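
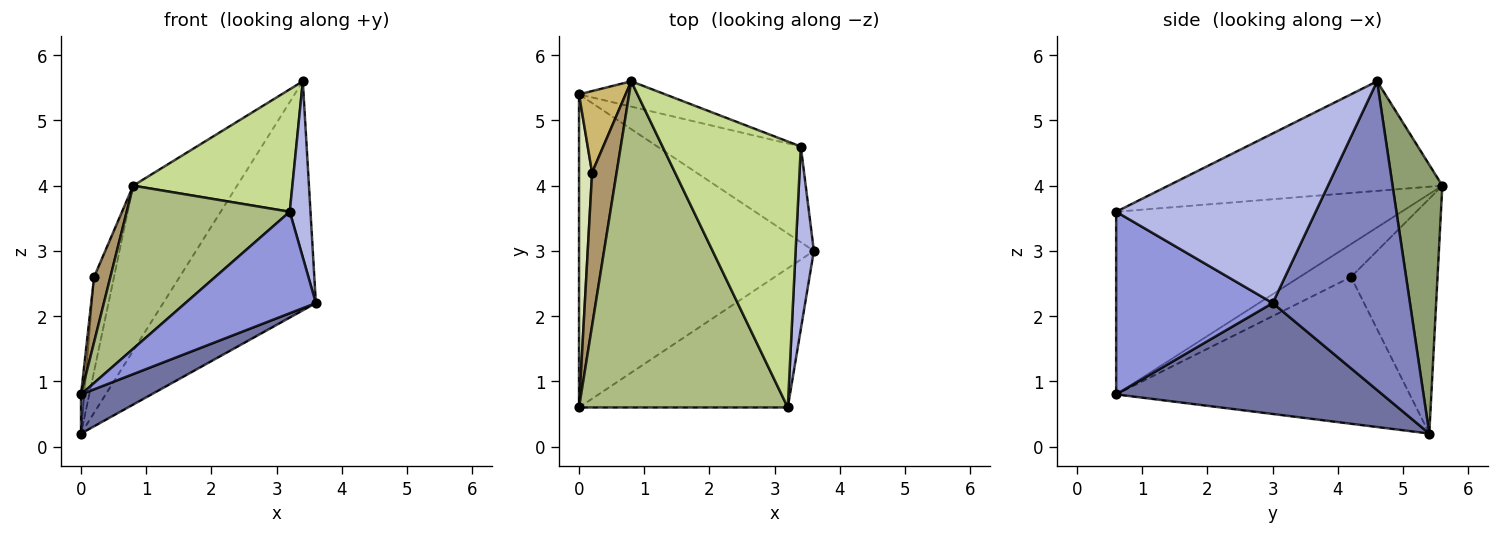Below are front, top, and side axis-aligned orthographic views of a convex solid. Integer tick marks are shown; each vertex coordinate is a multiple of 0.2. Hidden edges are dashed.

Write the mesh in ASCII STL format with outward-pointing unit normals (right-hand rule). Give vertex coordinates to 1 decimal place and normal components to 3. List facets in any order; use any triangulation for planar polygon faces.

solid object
 facet normal 0.424 -0.112 -0.899
  outer loop
   vertex 0.0 5.4 0.2
   vertex 3.6 3.0 2.2
   vertex 0.0 0.6 0.8
  endloop
 endfacet
 facet normal 0.638 0.710 -0.297
  outer loop
   vertex 3.4 4.6 5.6
   vertex 3.6 3.0 2.2
   vertex 0.0 5.4 0.2
  endloop
 endfacet
 facet normal 0.577 -0.481 -0.660
  outer loop
   vertex 3.2 0.6 3.6
   vertex 0.0 0.6 0.8
   vertex 3.6 3.0 2.2
  endloop
 endfacet
 facet normal 0.989 -0.103 0.107
  outer loop
   vertex 3.2 0.6 3.6
   vertex 3.6 3.0 2.2
   vertex 3.4 4.6 5.6
  endloop
 endfacet
 facet normal 0.428 0.893 -0.137
  outer loop
   vertex 0.8 5.6 4.0
   vertex 3.4 4.6 5.6
   vertex 0.0 5.4 0.2
  endloop
 endfacet
 facet normal -0.616 -0.352 0.704
  outer loop
   vertex 0.8 5.6 4.0
   vertex 0.0 0.6 0.8
   vertex 3.2 0.6 3.6
  endloop
 endfacet
 facet normal -0.584 -0.339 0.737
  outer loop
   vertex 0.8 5.6 4.0
   vertex 3.2 0.6 3.6
   vertex 3.4 4.6 5.6
  endloop
 endfacet
 facet normal -0.996 0.011 0.089
  outer loop
   vertex 0.2 4.2 2.6
   vertex 0.0 5.4 0.2
   vertex 0.0 0.6 0.8
  endloop
 endfacet
 facet normal -0.777 -0.247 0.579
  outer loop
   vertex 0.2 4.2 2.6
   vertex 0.0 0.6 0.8
   vertex 0.8 5.6 4.0
  endloop
 endfacet
 facet normal -0.957 0.220 0.190
  outer loop
   vertex 0.2 4.2 2.6
   vertex 0.8 5.6 4.0
   vertex 0.0 5.4 0.2
  endloop
 endfacet
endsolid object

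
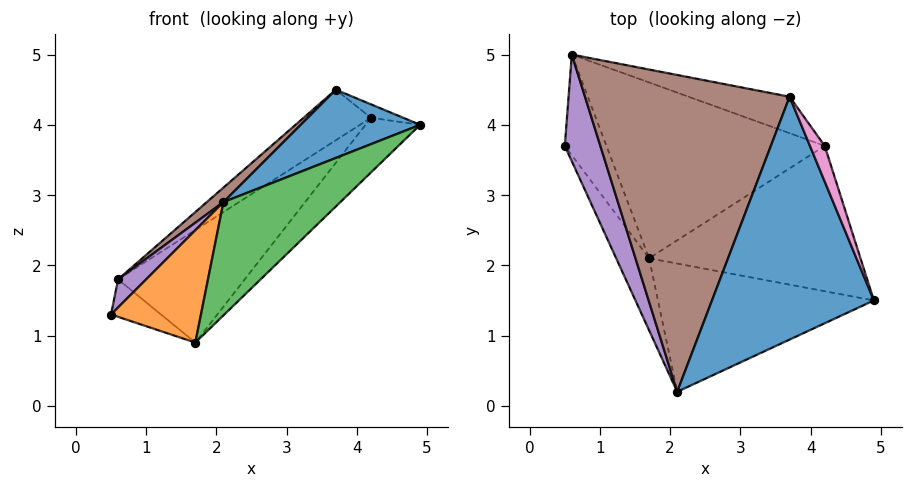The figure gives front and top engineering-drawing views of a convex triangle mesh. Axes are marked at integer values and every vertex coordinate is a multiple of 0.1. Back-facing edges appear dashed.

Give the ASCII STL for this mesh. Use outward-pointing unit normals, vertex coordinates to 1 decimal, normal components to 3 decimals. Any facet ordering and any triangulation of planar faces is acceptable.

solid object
 facet normal -0.245 -0.262 0.933
  outer loop
   vertex 3.7 4.4 4.5
   vertex 2.1 0.2 2.9
   vertex 4.9 1.5 4.0
  endloop
 endfacet
 facet normal -0.793 -0.513 -0.328
  outer loop
   vertex 1.7 2.1 0.9
   vertex 2.1 0.2 2.9
   vertex 0.5 3.7 1.3
  endloop
 endfacet
 facet normal 0.516 -0.567 -0.642
  outer loop
   vertex 1.7 2.1 0.9
   vertex 4.9 1.5 4.0
   vertex 2.1 0.2 2.9
  endloop
 endfacet
 facet normal 0.151 0.345 -0.927
  outer loop
   vertex 0.6 5.0 1.8
   vertex 1.7 2.1 0.9
   vertex 0.5 3.7 1.3
  endloop
 endfacet
 facet normal -0.836 -0.140 0.530
  outer loop
   vertex 0.6 5.0 1.8
   vertex 0.5 3.7 1.3
   vertex 2.1 0.2 2.9
  endloop
 endfacet
 facet normal -0.660 -0.034 0.750
  outer loop
   vertex 0.6 5.0 1.8
   vertex 2.1 0.2 2.9
   vertex 3.7 4.4 4.5
  endloop
 endfacet
 facet normal 0.779 0.221 0.587
  outer loop
   vertex 4.2 3.7 4.1
   vertex 3.7 4.4 4.5
   vertex 4.9 1.5 4.0
  endloop
 endfacet
 facet normal 0.697 0.252 -0.671
  outer loop
   vertex 4.2 3.7 4.1
   vertex 4.9 1.5 4.0
   vertex 1.7 2.1 0.9
  endloop
 endfacet
 facet normal 0.555 0.675 -0.487
  outer loop
   vertex 4.2 3.7 4.1
   vertex 0.6 5.0 1.8
   vertex 3.7 4.4 4.5
  endloop
 endfacet
 facet normal 0.591 0.435 -0.679
  outer loop
   vertex 4.2 3.7 4.1
   vertex 1.7 2.1 0.9
   vertex 0.6 5.0 1.8
  endloop
 endfacet
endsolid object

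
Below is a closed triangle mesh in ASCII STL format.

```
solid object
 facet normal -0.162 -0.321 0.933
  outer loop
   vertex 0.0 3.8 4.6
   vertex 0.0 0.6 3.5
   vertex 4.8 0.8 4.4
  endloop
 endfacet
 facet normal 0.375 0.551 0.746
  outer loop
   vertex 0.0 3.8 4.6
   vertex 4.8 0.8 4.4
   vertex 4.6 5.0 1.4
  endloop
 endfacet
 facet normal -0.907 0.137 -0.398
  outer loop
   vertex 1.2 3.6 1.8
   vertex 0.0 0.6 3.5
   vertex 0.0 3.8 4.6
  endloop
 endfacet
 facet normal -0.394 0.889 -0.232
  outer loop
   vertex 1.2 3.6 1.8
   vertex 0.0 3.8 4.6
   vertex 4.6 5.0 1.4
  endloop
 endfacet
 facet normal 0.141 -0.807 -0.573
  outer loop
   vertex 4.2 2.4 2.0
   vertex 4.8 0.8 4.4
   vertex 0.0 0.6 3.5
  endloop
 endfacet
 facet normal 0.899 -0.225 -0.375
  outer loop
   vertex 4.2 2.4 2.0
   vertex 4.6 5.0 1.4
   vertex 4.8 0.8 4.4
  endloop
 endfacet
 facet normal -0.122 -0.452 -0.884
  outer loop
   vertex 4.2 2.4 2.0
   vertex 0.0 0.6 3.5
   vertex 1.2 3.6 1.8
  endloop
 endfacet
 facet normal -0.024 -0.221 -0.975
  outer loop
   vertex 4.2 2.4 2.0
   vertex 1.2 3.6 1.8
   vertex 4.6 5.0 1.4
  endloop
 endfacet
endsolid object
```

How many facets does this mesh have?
8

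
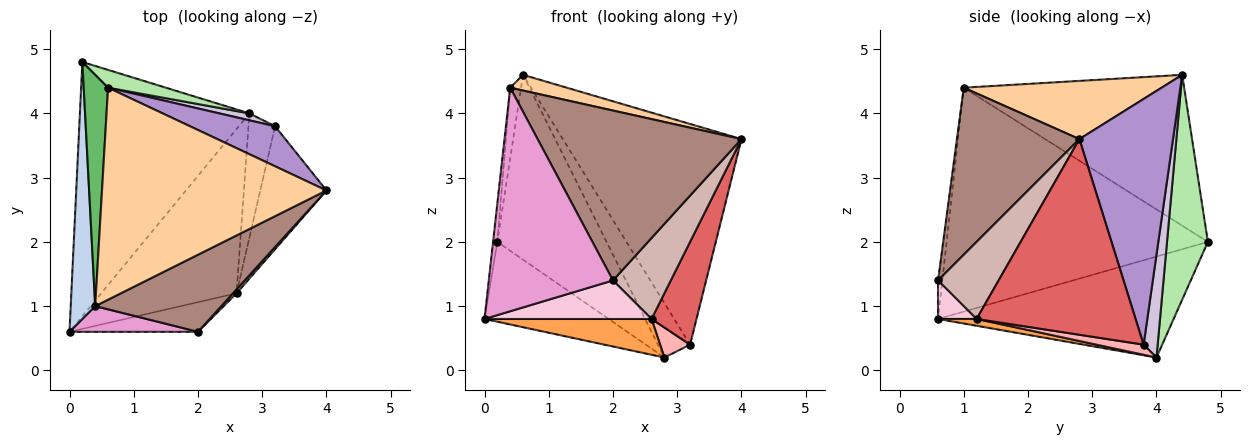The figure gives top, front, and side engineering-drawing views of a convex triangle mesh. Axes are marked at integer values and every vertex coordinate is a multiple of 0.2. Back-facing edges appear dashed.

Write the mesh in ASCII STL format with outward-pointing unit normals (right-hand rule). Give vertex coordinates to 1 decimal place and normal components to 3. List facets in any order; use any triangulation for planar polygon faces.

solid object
 facet normal -0.494 0.261 -0.829
  outer loop
   vertex 2.8 4.0 0.2
   vertex 0.0 0.6 0.8
   vertex 0.2 4.8 2.0
  endloop
 endfacet
 facet normal -0.994 0.016 0.109
  outer loop
   vertex 0.4 1.0 4.4
   vertex 0.2 4.8 2.0
   vertex 0.0 0.6 0.8
  endloop
 endfacet
 facet normal 0.049 -0.213 -0.976
  outer loop
   vertex 2.6 1.2 0.8
   vertex 0.0 0.6 0.8
   vertex 2.8 4.0 0.2
  endloop
 endfacet
 facet normal 0.250 -0.072 0.966
  outer loop
   vertex 0.6 4.4 4.6
   vertex 0.4 1.0 4.4
   vertex 4.0 2.8 3.6
  endloop
 endfacet
 facet normal -0.986 0.049 0.159
  outer loop
   vertex 0.6 4.4 4.6
   vertex 0.2 4.8 2.0
   vertex 0.4 1.0 4.4
  endloop
 endfacet
 facet normal 0.349 0.933 0.090
  outer loop
   vertex 0.6 4.4 4.6
   vertex 2.8 4.0 0.2
   vertex 0.2 4.8 2.0
  endloop
 endfacet
 facet normal 0.915 -0.259 -0.310
  outer loop
   vertex 3.2 3.8 0.4
   vertex 4.0 2.8 3.6
   vertex 2.6 1.2 0.8
  endloop
 endfacet
 facet normal 0.346 -0.220 -0.912
  outer loop
   vertex 3.2 3.8 0.4
   vertex 2.6 1.2 0.8
   vertex 2.8 4.0 0.2
  endloop
 endfacet
 facet normal 0.458 0.875 0.159
  outer loop
   vertex 3.2 3.8 0.4
   vertex 0.6 4.4 4.6
   vertex 4.0 2.8 3.6
  endloop
 endfacet
 facet normal 0.397 0.910 0.116
  outer loop
   vertex 3.2 3.8 0.4
   vertex 2.8 4.0 0.2
   vertex 0.6 4.4 4.6
  endloop
 endfacet
 facet normal 0.480 -0.799 0.363
  outer loop
   vertex 2.0 0.6 1.4
   vertex 4.0 2.8 3.6
   vertex 0.4 1.0 4.4
  endloop
 endfacet
 facet normal 0.723 -0.690 0.033
  outer loop
   vertex 2.0 0.6 1.4
   vertex 2.6 1.2 0.8
   vertex 4.0 2.8 3.6
  endloop
 endfacet
 facet normal -0.034 -0.993 0.114
  outer loop
   vertex 2.0 0.6 1.4
   vertex 0.4 1.0 4.4
   vertex 0.0 0.6 0.8
  endloop
 endfacet
 facet normal 0.180 -0.780 -0.600
  outer loop
   vertex 2.0 0.6 1.4
   vertex 0.0 0.6 0.8
   vertex 2.6 1.2 0.8
  endloop
 endfacet
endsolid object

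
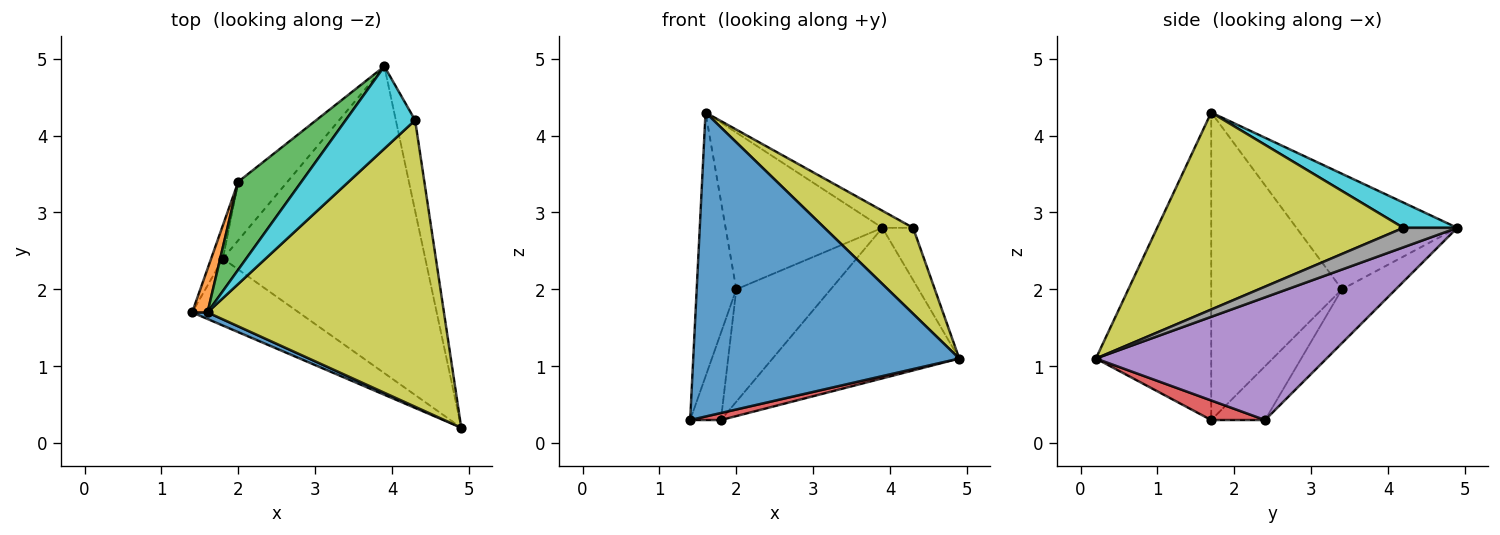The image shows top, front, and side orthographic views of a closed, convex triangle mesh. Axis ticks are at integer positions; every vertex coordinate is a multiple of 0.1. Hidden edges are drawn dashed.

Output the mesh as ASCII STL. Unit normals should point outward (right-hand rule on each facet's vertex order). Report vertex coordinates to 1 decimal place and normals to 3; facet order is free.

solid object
 facet normal -0.398 -0.917 0.020
  outer loop
   vertex 1.6 1.7 4.3
   vertex 1.4 1.7 0.3
   vertex 4.9 0.2 1.1
  endloop
 endfacet
 facet normal -0.956 0.290 0.048
  outer loop
   vertex 2.0 3.4 2.0
   vertex 1.4 1.7 0.3
   vertex 1.6 1.7 4.3
  endloop
 endfacet
 facet normal -0.667 0.650 0.365
  outer loop
   vertex 2.0 3.4 2.0
   vertex 1.6 1.7 4.3
   vertex 3.9 4.9 2.8
  endloop
 endfacet
 facet normal 0.180 -0.103 -0.978
  outer loop
   vertex 1.8 2.4 0.3
   vertex 4.9 0.2 1.1
   vertex 1.4 1.7 0.3
  endloop
 endfacet
 facet normal 0.478 0.387 -0.789
  outer loop
   vertex 1.8 2.4 0.3
   vertex 3.9 4.9 2.8
   vertex 4.9 0.2 1.1
  endloop
 endfacet
 facet normal -0.853 0.487 -0.186
  outer loop
   vertex 1.8 2.4 0.3
   vertex 1.4 1.7 0.3
   vertex 2.0 3.4 2.0
  endloop
 endfacet
 facet normal -0.451 0.791 -0.412
  outer loop
   vertex 1.8 2.4 0.3
   vertex 2.0 3.4 2.0
   vertex 3.9 4.9 2.8
  endloop
 endfacet
 facet normal 0.658 0.376 -0.652
  outer loop
   vertex 4.3 4.2 2.8
   vertex 4.9 0.2 1.1
   vertex 3.9 4.9 2.8
  endloop
 endfacet
 facet normal 0.624 -0.225 0.749
  outer loop
   vertex 4.3 4.2 2.8
   vertex 1.6 1.7 4.3
   vertex 4.9 0.2 1.1
  endloop
 endfacet
 facet normal 0.335 0.192 0.922
  outer loop
   vertex 4.3 4.2 2.8
   vertex 3.9 4.9 2.8
   vertex 1.6 1.7 4.3
  endloop
 endfacet
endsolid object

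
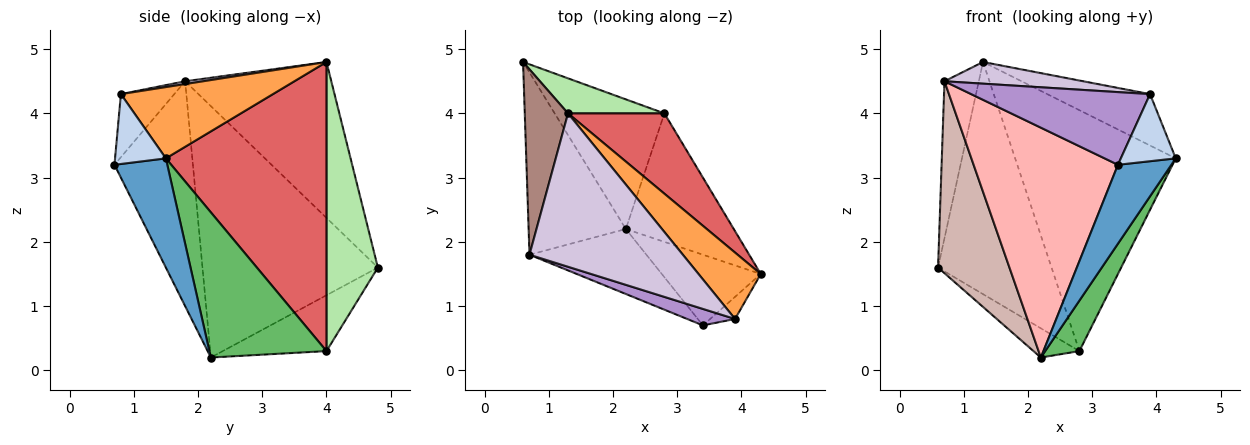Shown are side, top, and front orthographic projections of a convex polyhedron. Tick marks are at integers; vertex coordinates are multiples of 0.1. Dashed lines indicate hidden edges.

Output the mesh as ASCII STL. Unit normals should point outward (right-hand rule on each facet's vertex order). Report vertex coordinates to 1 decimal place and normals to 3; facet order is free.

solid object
 facet normal 0.593 -0.600 -0.537
  outer loop
   vertex 2.2 2.2 0.2
   vertex 4.3 1.5 3.3
   vertex 3.4 0.7 3.2
  endloop
 endfacet
 facet normal 0.660 -0.713 -0.235
  outer loop
   vertex 3.9 0.8 4.3
   vertex 3.4 0.7 3.2
   vertex 4.3 1.5 3.3
  endloop
 endfacet
 facet normal 0.671 0.454 0.586
  outer loop
   vertex 3.9 0.8 4.3
   vertex 4.3 1.5 3.3
   vertex 1.3 4.0 4.8
  endloop
 endfacet
 facet normal -0.445 0.197 -0.874
  outer loop
   vertex 2.8 4.0 0.3
   vertex 2.2 2.2 0.2
   vertex 0.6 4.8 1.6
  endloop
 endfacet
 facet normal 0.781 -0.228 -0.581
  outer loop
   vertex 2.8 4.0 0.3
   vertex 4.3 1.5 3.3
   vertex 2.2 2.2 0.2
  endloop
 endfacet
 facet normal 0.409 0.902 0.136
  outer loop
   vertex 2.8 4.0 0.3
   vertex 0.6 4.8 1.6
   vertex 1.3 4.0 4.8
  endloop
 endfacet
 facet normal 0.688 0.688 0.229
  outer loop
   vertex 2.8 4.0 0.3
   vertex 1.3 4.0 4.8
   vertex 4.3 1.5 3.3
  endloop
 endfacet
 facet normal -0.463 -0.853 -0.241
  outer loop
   vertex 0.7 1.8 4.5
   vertex 2.2 2.2 0.2
   vertex 3.4 0.7 3.2
  endloop
 endfacet
 facet normal -0.279 -0.936 0.212
  outer loop
   vertex 0.7 1.8 4.5
   vertex 3.4 0.7 3.2
   vertex 3.9 0.8 4.3
  endloop
 endfacet
 facet normal 0.018 -0.140 0.990
  outer loop
   vertex 0.7 1.8 4.5
   vertex 3.9 0.8 4.3
   vertex 1.3 4.0 4.8
  endloop
 endfacet
 facet normal -0.940 0.221 0.261
  outer loop
   vertex 0.7 1.8 4.5
   vertex 1.3 4.0 4.8
   vertex 0.6 4.8 1.6
  endloop
 endfacet
 facet normal -0.872 -0.355 -0.337
  outer loop
   vertex 0.7 1.8 4.5
   vertex 0.6 4.8 1.6
   vertex 2.2 2.2 0.2
  endloop
 endfacet
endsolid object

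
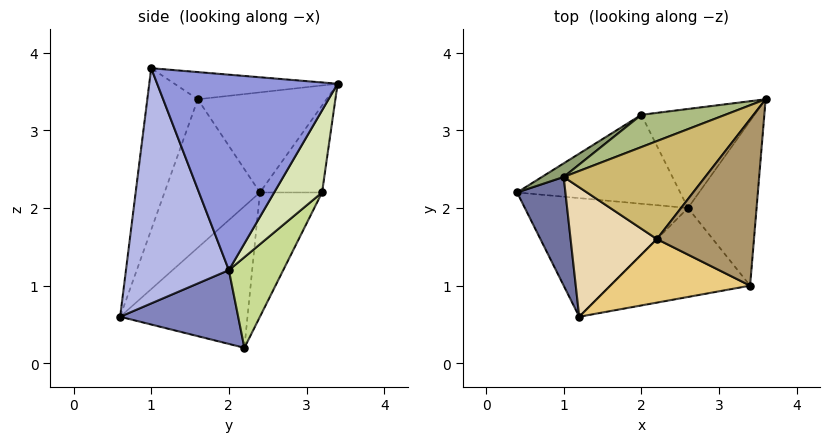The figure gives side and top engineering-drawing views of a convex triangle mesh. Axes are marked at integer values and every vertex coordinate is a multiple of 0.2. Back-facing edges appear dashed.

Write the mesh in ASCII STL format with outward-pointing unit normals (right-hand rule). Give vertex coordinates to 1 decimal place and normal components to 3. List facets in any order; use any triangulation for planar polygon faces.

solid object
 facet normal -0.881 -0.365 0.301
  outer loop
   vertex 1.0 2.4 2.2
   vertex 0.4 2.2 0.2
   vertex 1.2 0.6 0.6
  endloop
 endfacet
 facet normal 0.412 -0.022 -0.911
  outer loop
   vertex 2.6 2.0 1.2
   vertex 1.2 0.6 0.6
   vertex 0.4 2.2 0.2
  endloop
 endfacet
 facet normal 0.938 -0.106 -0.329
  outer loop
   vertex 2.6 2.0 1.2
   vertex 3.6 3.4 3.6
   vertex 3.4 1.0 3.8
  endloop
 endfacet
 facet normal 0.724 -0.539 -0.430
  outer loop
   vertex 2.6 2.0 1.2
   vertex 3.4 1.0 3.8
   vertex 1.2 0.6 0.6
  endloop
 endfacet
 facet normal -0.621 0.776 0.109
  outer loop
   vertex 2.0 3.2 2.2
   vertex 0.4 2.2 0.2
   vertex 1.0 2.4 2.2
  endloop
 endfacet
 facet normal -0.535 0.669 0.516
  outer loop
   vertex 2.0 3.2 2.2
   vertex 1.0 2.4 2.2
   vertex 3.6 3.4 3.6
  endloop
 endfacet
 facet normal 0.348 0.697 -0.627
  outer loop
   vertex 2.0 3.2 2.2
   vertex 2.6 2.0 1.2
   vertex 0.4 2.2 0.2
  endloop
 endfacet
 facet normal 0.422 0.696 -0.582
  outer loop
   vertex 2.0 3.2 2.2
   vertex 3.6 3.4 3.6
   vertex 2.6 2.0 1.2
  endloop
 endfacet
 facet normal -0.268 0.102 0.958
  outer loop
   vertex 2.2 1.6 3.4
   vertex 3.4 1.0 3.8
   vertex 3.6 3.4 3.6
  endloop
 endfacet
 facet normal -0.544 0.337 0.769
  outer loop
   vertex 2.2 1.6 3.4
   vertex 3.6 3.4 3.6
   vertex 1.0 2.4 2.2
  endloop
 endfacet
 facet normal -0.515 -0.733 0.445
  outer loop
   vertex 2.2 1.6 3.4
   vertex 1.2 0.6 0.6
   vertex 3.4 1.0 3.8
  endloop
 endfacet
 facet normal -0.760 -0.477 0.442
  outer loop
   vertex 2.2 1.6 3.4
   vertex 1.0 2.4 2.2
   vertex 1.2 0.6 0.6
  endloop
 endfacet
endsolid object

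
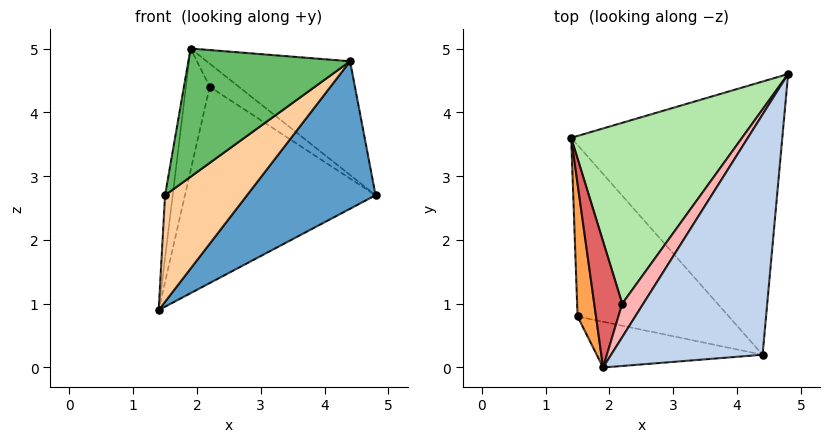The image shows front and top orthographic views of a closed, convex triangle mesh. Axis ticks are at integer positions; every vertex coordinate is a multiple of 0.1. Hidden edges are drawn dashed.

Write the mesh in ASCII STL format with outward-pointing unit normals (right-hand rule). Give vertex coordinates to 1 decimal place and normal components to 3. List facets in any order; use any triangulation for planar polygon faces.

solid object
 facet normal 0.518 -0.406 -0.753
  outer loop
   vertex 4.4 0.2 4.8
   vertex 1.4 3.6 0.9
   vertex 4.8 4.6 2.7
  endloop
 endfacet
 facet normal 0.038 0.428 0.903
  outer loop
   vertex 4.4 0.2 4.8
   vertex 4.8 4.6 2.7
   vertex 1.9 0.0 5.0
  endloop
 endfacet
 facet normal -0.975 0.096 0.203
  outer loop
   vertex 1.5 0.8 2.7
   vertex 1.9 0.0 5.0
   vertex 1.4 3.6 0.9
  endloop
 endfacet
 facet normal 0.451 -0.471 -0.758
  outer loop
   vertex 1.5 0.8 2.7
   vertex 1.4 3.6 0.9
   vertex 4.4 0.2 4.8
  endloop
 endfacet
 facet normal 0.048 -0.941 -0.336
  outer loop
   vertex 1.5 0.8 2.7
   vertex 4.4 0.2 4.8
   vertex 1.9 0.0 5.0
  endloop
 endfacet
 facet normal -0.499 0.637 0.587
  outer loop
   vertex 2.2 1.0 4.4
   vertex 4.8 4.6 2.7
   vertex 1.4 3.6 0.9
  endloop
 endfacet
 facet normal -0.661 0.522 0.539
  outer loop
   vertex 2.2 1.0 4.4
   vertex 1.4 3.6 0.9
   vertex 1.9 0.0 5.0
  endloop
 endfacet
 facet normal -0.242 0.552 0.798
  outer loop
   vertex 2.2 1.0 4.4
   vertex 1.9 0.0 5.0
   vertex 4.8 4.6 2.7
  endloop
 endfacet
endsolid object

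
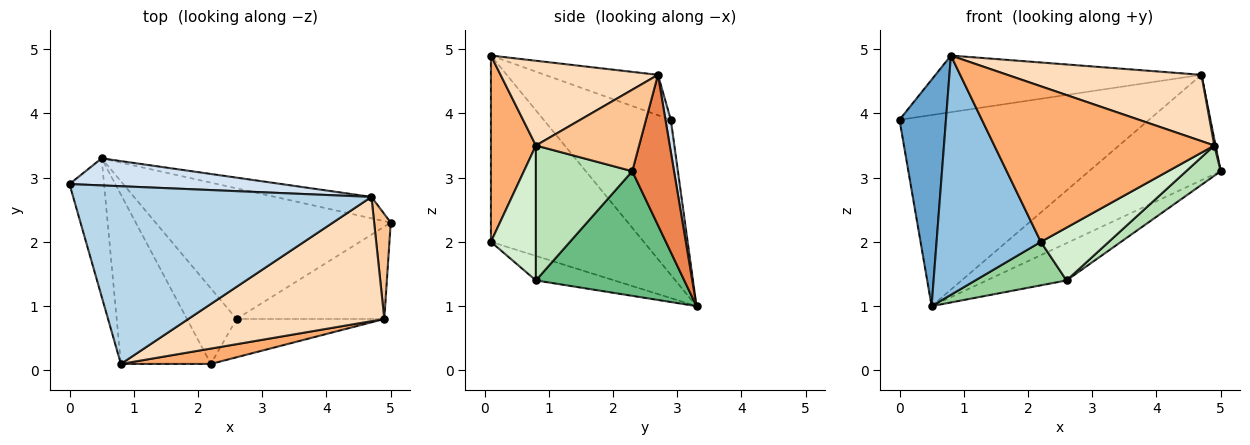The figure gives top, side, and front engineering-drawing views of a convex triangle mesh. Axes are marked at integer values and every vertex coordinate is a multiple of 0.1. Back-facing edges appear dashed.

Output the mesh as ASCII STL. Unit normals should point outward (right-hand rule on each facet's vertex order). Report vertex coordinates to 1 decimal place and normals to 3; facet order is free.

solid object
 facet normal -0.919 -0.336 -0.205
  outer loop
   vertex 0.5 3.3 1.0
   vertex 0.8 0.1 4.9
   vertex 0.0 2.9 3.9
  endloop
 endfacet
 facet normal -0.767 -0.523 -0.370
  outer loop
   vertex 2.2 0.1 2.0
   vertex 0.8 0.1 4.9
   vertex 0.5 3.3 1.0
  endloop
 endfacet
 facet normal -0.128 0.301 0.945
  outer loop
   vertex 4.7 2.7 4.6
   vertex 0.0 2.9 3.9
   vertex 0.8 0.1 4.9
  endloop
 endfacet
 facet normal 0.021 0.990 0.140
  outer loop
   vertex 4.7 2.7 4.6
   vertex 0.5 3.3 1.0
   vertex 0.0 2.9 3.9
  endloop
 endfacet
 facet normal 0.297 0.936 -0.190
  outer loop
   vertex 4.7 2.7 4.6
   vertex 5.0 2.3 3.1
   vertex 0.5 3.3 1.0
  endloop
 endfacet
 facet normal 0.199 -0.975 0.096
  outer loop
   vertex 4.9 0.8 3.5
   vertex 0.8 0.1 4.9
   vertex 2.2 0.1 2.0
  endloop
 endfacet
 facet normal 0.980 -0.012 0.199
  outer loop
   vertex 4.9 0.8 3.5
   vertex 5.0 2.3 3.1
   vertex 4.7 2.7 4.6
  endloop
 endfacet
 facet normal 0.357 -0.440 0.824
  outer loop
   vertex 4.9 0.8 3.5
   vertex 4.7 2.7 4.6
   vertex 0.8 0.1 4.9
  endloop
 endfacet
 facet normal 0.454 0.244 -0.857
  outer loop
   vertex 2.6 0.8 1.4
   vertex 0.5 3.3 1.0
   vertex 5.0 2.3 3.1
  endloop
 endfacet
 facet normal -0.394 -0.458 -0.797
  outer loop
   vertex 2.6 0.8 1.4
   vertex 2.2 0.1 2.0
   vertex 0.5 3.3 1.0
  endloop
 endfacet
 facet normal 0.655 -0.235 -0.718
  outer loop
   vertex 2.6 0.8 1.4
   vertex 5.0 2.3 3.1
   vertex 4.9 0.8 3.5
  endloop
 endfacet
 facet normal 0.472 -0.713 -0.517
  outer loop
   vertex 2.6 0.8 1.4
   vertex 4.9 0.8 3.5
   vertex 2.2 0.1 2.0
  endloop
 endfacet
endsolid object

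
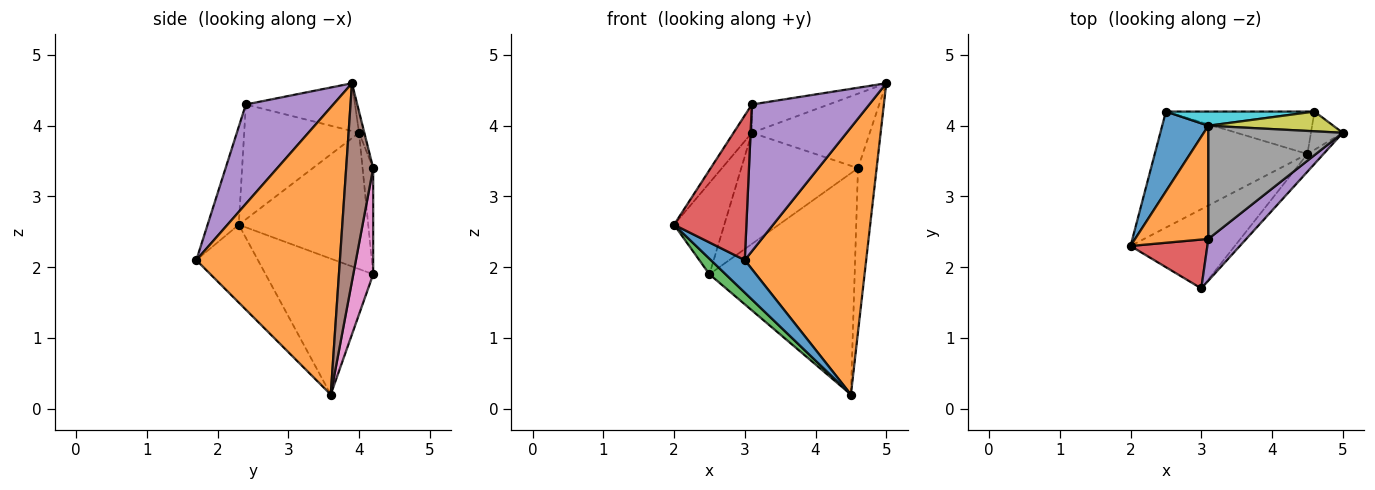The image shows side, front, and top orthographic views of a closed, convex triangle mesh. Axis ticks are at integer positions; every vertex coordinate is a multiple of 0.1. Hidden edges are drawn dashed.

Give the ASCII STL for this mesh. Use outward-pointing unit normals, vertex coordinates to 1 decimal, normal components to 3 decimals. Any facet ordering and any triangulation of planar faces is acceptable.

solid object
 facet normal -0.568 -0.313 -0.761
  outer loop
   vertex 4.5 3.6 0.2
   vertex 3.0 1.7 2.1
   vertex 2.0 2.3 2.6
  endloop
 endfacet
 facet normal 0.763 -0.645 -0.043
  outer loop
   vertex 4.5 3.6 0.2
   vertex 5.0 3.9 4.6
   vertex 3.0 1.7 2.1
  endloop
 endfacet
 facet normal -0.662 -0.100 -0.743
  outer loop
   vertex 2.5 4.2 1.9
   vertex 4.5 3.6 0.2
   vertex 2.0 2.3 2.6
  endloop
 endfacet
 facet normal -0.378 -0.877 0.296
  outer loop
   vertex 3.1 2.4 4.3
   vertex 2.0 2.3 2.6
   vertex 3.0 1.7 2.1
  endloop
 endfacet
 facet normal 0.582 -0.782 0.222
  outer loop
   vertex 3.1 2.4 4.3
   vertex 3.0 1.7 2.1
   vertex 5.0 3.9 4.6
  endloop
 endfacet
 facet normal 0.816 0.563 -0.131
  outer loop
   vertex 4.6 4.2 3.4
   vertex 5.0 3.9 4.6
   vertex 4.5 3.6 0.2
  endloop
 endfacet
 facet normal 0.133 0.973 -0.187
  outer loop
   vertex 4.6 4.2 3.4
   vertex 4.5 3.6 0.2
   vertex 2.5 4.2 1.9
  endloop
 endfacet
 facet normal -0.326 0.229 0.917
  outer loop
   vertex 3.1 4.0 3.9
   vertex 3.1 2.4 4.3
   vertex 5.0 3.9 4.6
  endloop
 endfacet
 facet normal -0.043 0.966 0.256
  outer loop
   vertex 3.1 4.0 3.9
   vertex 5.0 3.9 4.6
   vertex 4.6 4.2 3.4
  endloop
 endfacet
 facet normal -0.090 0.988 0.126
  outer loop
   vertex 3.1 4.0 3.9
   vertex 4.6 4.2 3.4
   vertex 2.5 4.2 1.9
  endloop
 endfacet
 facet normal -0.889 0.345 0.301
  outer loop
   vertex 3.1 4.0 3.9
   vertex 2.5 4.2 1.9
   vertex 2.0 2.3 2.6
  endloop
 endfacet
 facet normal -0.836 0.133 0.533
  outer loop
   vertex 3.1 4.0 3.9
   vertex 2.0 2.3 2.6
   vertex 3.1 2.4 4.3
  endloop
 endfacet
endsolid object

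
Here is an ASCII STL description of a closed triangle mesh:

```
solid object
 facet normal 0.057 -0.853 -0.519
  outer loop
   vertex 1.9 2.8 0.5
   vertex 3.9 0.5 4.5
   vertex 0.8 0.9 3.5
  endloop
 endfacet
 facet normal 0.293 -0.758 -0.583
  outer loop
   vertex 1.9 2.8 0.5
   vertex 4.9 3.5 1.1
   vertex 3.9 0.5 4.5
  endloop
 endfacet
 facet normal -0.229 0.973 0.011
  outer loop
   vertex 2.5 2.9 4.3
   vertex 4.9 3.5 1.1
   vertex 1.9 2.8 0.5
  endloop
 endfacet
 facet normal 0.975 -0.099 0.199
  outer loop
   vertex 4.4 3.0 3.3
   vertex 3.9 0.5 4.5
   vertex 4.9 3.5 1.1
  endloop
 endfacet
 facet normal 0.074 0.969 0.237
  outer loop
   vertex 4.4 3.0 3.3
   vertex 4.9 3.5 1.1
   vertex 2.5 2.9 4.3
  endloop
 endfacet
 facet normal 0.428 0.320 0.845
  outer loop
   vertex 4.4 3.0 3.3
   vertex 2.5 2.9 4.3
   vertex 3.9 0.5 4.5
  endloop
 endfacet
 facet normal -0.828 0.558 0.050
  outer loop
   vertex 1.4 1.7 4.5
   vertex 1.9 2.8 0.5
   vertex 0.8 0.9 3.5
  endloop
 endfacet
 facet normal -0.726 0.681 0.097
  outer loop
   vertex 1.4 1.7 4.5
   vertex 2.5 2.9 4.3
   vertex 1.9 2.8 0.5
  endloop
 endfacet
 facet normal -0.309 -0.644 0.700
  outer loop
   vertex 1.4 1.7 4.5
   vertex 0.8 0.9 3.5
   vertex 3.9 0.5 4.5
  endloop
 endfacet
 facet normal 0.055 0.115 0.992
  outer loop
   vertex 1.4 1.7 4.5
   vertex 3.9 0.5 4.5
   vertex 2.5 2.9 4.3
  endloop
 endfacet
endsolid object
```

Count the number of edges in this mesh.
15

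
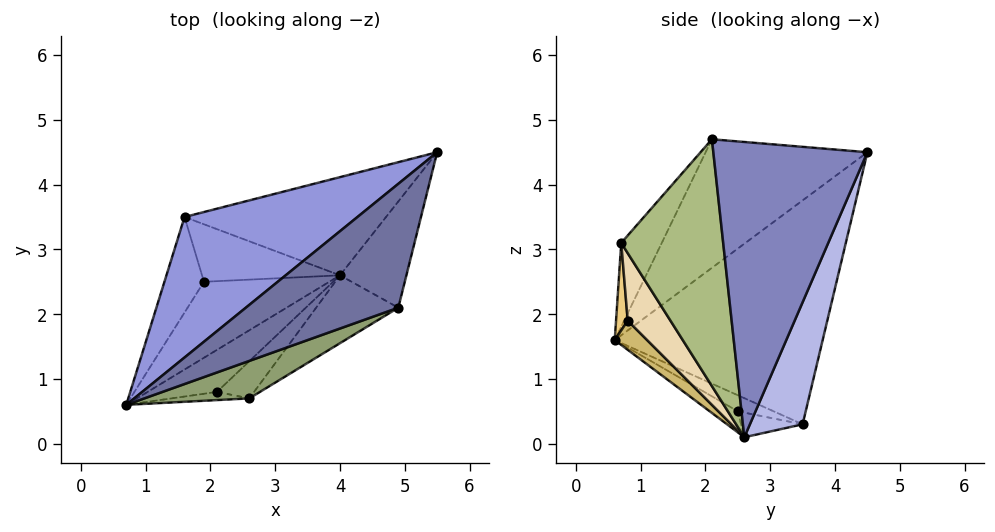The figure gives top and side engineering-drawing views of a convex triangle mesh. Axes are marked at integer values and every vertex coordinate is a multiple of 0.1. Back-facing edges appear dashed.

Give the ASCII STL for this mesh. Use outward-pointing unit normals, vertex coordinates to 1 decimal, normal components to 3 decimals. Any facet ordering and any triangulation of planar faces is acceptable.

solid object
 facet normal -0.629 0.219 0.746
  outer loop
   vertex 4.9 2.1 4.7
   vertex 5.5 4.5 4.5
   vertex 0.7 0.6 1.6
  endloop
 endfacet
 facet normal 0.944 -0.254 -0.212
  outer loop
   vertex 4.0 2.6 0.1
   vertex 5.5 4.5 4.5
   vertex 4.9 2.1 4.7
  endloop
 endfacet
 facet normal -0.702 0.461 0.542
  outer loop
   vertex 1.6 3.5 0.3
   vertex 0.7 0.6 1.6
   vertex 5.5 4.5 4.5
  endloop
 endfacet
 facet normal 0.278 0.844 -0.459
  outer loop
   vertex 1.6 3.5 0.3
   vertex 5.5 4.5 4.5
   vertex 4.0 2.6 0.1
  endloop
 endfacet
 facet normal -0.619 0.131 0.775
  outer loop
   vertex 2.6 0.7 3.1
   vertex 4.9 2.1 4.7
   vertex 0.7 0.6 1.6
  endloop
 endfacet
 facet normal 0.608 -0.768 -0.202
  outer loop
   vertex 2.6 0.7 3.1
   vertex 4.0 2.6 0.1
   vertex 4.9 2.1 4.7
  endloop
 endfacet
 facet normal -0.150 -0.423 -0.894
  outer loop
   vertex 1.9 2.5 0.5
   vertex 4.0 2.6 0.1
   vertex 0.7 0.6 1.6
  endloop
 endfacet
 facet normal -0.361 -0.286 -0.888
  outer loop
   vertex 1.9 2.5 0.5
   vertex 0.7 0.6 1.6
   vertex 1.6 3.5 0.3
  endloop
 endfacet
 facet normal -0.170 -0.242 -0.955
  outer loop
   vertex 1.9 2.5 0.5
   vertex 1.6 3.5 0.3
   vertex 4.0 2.6 0.1
  endloop
 endfacet
 facet normal 0.233 -0.799 -0.554
  outer loop
   vertex 2.1 0.8 1.9
   vertex 0.7 0.6 1.6
   vertex 4.0 2.6 0.1
  endloop
 endfacet
 facet normal 0.172 -0.973 -0.153
  outer loop
   vertex 2.1 0.8 1.9
   vertex 2.6 0.7 3.1
   vertex 0.7 0.6 1.6
  endloop
 endfacet
 facet normal 0.508 -0.815 -0.279
  outer loop
   vertex 2.1 0.8 1.9
   vertex 4.0 2.6 0.1
   vertex 2.6 0.7 3.1
  endloop
 endfacet
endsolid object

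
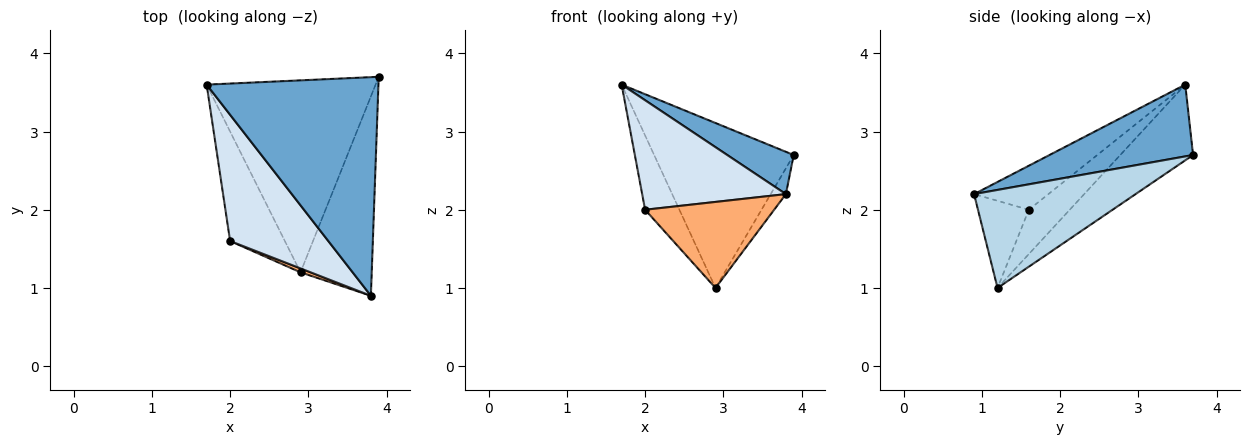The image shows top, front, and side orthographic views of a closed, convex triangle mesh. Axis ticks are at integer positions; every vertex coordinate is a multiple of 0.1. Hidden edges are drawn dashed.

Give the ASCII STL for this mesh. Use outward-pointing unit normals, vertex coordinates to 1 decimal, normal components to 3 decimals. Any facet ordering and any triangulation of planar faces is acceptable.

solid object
 facet normal 0.380 -0.176 0.908
  outer loop
   vertex 3.8 0.9 2.2
   vertex 3.9 3.7 2.7
   vertex 1.7 3.6 3.6
  endloop
 endfacet
 facet normal -0.322 0.617 -0.718
  outer loop
   vertex 2.9 1.2 1.0
   vertex 1.7 3.6 3.6
   vertex 3.9 3.7 2.7
  endloop
 endfacet
 facet normal 0.807 0.076 -0.586
  outer loop
   vertex 2.9 1.2 1.0
   vertex 3.9 3.7 2.7
   vertex 3.8 0.9 2.2
  endloop
 endfacet
 facet normal -0.321 -0.621 0.716
  outer loop
   vertex 2.0 1.6 2.0
   vertex 3.8 0.9 2.2
   vertex 1.7 3.6 3.6
  endloop
 endfacet
 facet normal -0.557 0.467 -0.687
  outer loop
   vertex 2.0 1.6 2.0
   vertex 1.7 3.6 3.6
   vertex 2.9 1.2 1.0
  endloop
 endfacet
 facet normal -0.366 -0.930 0.042
  outer loop
   vertex 2.0 1.6 2.0
   vertex 2.9 1.2 1.0
   vertex 3.8 0.9 2.2
  endloop
 endfacet
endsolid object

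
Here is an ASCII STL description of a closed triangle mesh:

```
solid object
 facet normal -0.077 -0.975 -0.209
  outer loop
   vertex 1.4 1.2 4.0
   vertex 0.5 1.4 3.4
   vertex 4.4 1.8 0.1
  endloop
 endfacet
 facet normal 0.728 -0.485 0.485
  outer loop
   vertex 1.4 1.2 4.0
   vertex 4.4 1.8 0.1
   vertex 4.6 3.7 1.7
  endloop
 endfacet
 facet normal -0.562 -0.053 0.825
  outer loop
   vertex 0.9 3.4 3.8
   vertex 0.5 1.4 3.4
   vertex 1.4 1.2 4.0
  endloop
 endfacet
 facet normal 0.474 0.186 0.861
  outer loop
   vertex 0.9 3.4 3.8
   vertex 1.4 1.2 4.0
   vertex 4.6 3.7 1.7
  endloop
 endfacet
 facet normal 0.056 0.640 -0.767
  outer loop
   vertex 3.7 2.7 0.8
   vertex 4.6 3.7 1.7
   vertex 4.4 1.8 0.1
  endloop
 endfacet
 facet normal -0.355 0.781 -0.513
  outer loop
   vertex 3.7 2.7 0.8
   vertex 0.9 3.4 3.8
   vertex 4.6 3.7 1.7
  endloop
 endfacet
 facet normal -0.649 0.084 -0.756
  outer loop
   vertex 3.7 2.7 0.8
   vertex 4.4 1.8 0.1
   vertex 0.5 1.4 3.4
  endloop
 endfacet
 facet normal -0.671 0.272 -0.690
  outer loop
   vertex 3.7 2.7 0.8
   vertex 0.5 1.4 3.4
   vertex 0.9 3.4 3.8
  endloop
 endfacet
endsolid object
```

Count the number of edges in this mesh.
12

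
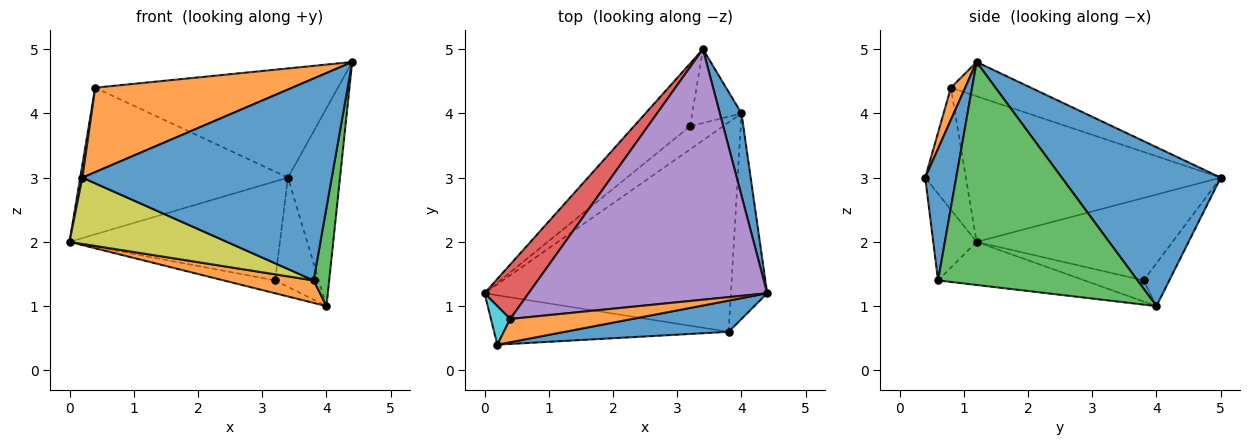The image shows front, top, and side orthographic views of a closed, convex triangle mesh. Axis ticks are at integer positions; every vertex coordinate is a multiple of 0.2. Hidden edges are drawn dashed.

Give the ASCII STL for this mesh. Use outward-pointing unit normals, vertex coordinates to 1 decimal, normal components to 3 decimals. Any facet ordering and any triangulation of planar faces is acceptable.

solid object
 facet normal 0.942 0.309 0.128
  outer loop
   vertex 4.0 4.0 1.0
   vertex 3.4 5.0 3.0
   vertex 4.4 1.2 4.8
  endloop
 endfacet
 facet normal -0.171 -0.105 -0.980
  outer loop
   vertex 3.8 0.6 1.4
   vertex 0.0 1.2 2.0
   vertex 4.0 4.0 1.0
  endloop
 endfacet
 facet normal 0.984 -0.077 -0.160
  outer loop
   vertex 3.8 0.6 1.4
   vertex 4.0 4.0 1.0
   vertex 4.4 1.2 4.8
  endloop
 endfacet
 facet normal -0.755 0.615 0.228
  outer loop
   vertex 0.4 0.8 4.4
   vertex 3.4 5.0 3.0
   vertex 0.0 1.2 2.0
  endloop
 endfacet
 facet normal -0.131 0.396 0.909
  outer loop
   vertex 0.4 0.8 4.4
   vertex 4.4 1.2 4.8
   vertex 3.4 5.0 3.0
  endloop
 endfacet
 facet normal -0.618 0.664 -0.421
  outer loop
   vertex 3.2 3.8 1.4
   vertex 0.0 1.2 2.0
   vertex 3.4 5.0 3.0
  endloop
 endfacet
 facet normal -0.488 0.424 -0.763
  outer loop
   vertex 3.2 3.8 1.4
   vertex 4.0 4.0 1.0
   vertex 0.0 1.2 2.0
  endloop
 endfacet
 facet normal -0.438 0.745 -0.504
  outer loop
   vertex 3.2 3.8 1.4
   vertex 3.4 5.0 3.0
   vertex 4.0 4.0 1.0
  endloop
 endfacet
 facet normal -0.216 -0.783 -0.583
  outer loop
   vertex 0.2 0.4 3.0
   vertex 0.0 1.2 2.0
   vertex 3.8 0.6 1.4
  endloop
 endfacet
 facet normal -0.986 -0.052 0.156
  outer loop
   vertex 0.2 0.4 3.0
   vertex 0.4 0.8 4.4
   vertex 0.0 1.2 2.0
  endloop
 endfacet
 facet normal 0.122 -0.981 0.152
  outer loop
   vertex 0.2 0.4 3.0
   vertex 3.8 0.6 1.4
   vertex 4.4 1.2 4.8
  endloop
 endfacet
 facet normal 0.070 -0.962 0.265
  outer loop
   vertex 0.2 0.4 3.0
   vertex 4.4 1.2 4.8
   vertex 0.4 0.8 4.4
  endloop
 endfacet
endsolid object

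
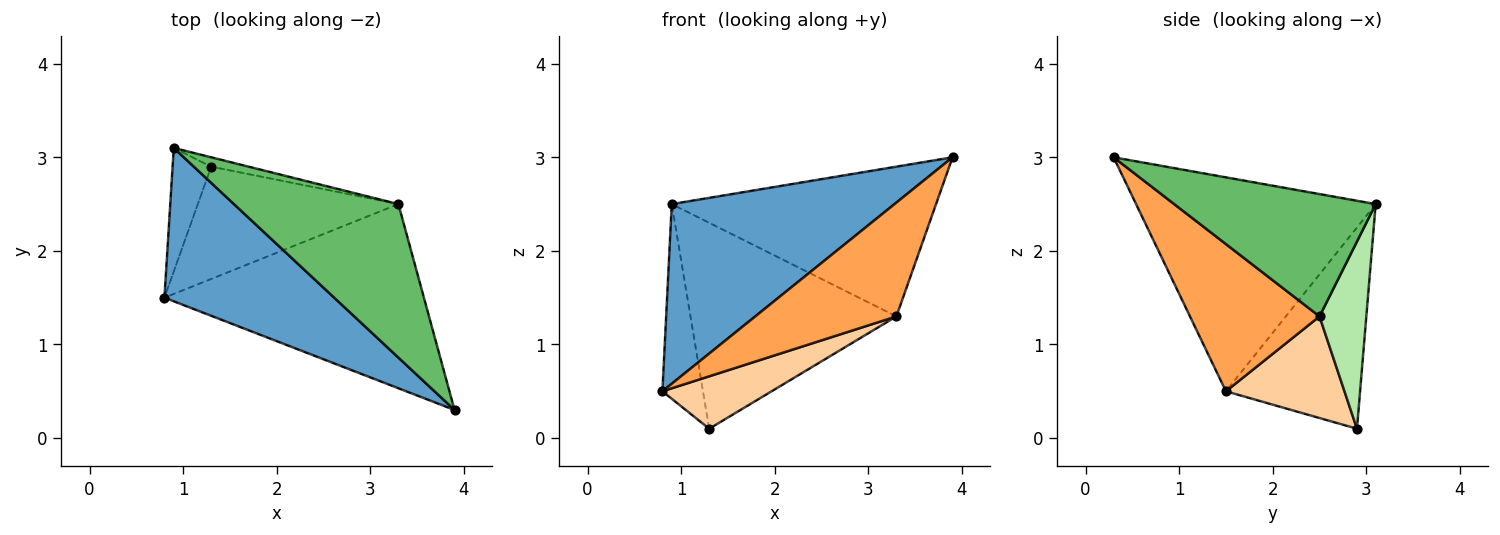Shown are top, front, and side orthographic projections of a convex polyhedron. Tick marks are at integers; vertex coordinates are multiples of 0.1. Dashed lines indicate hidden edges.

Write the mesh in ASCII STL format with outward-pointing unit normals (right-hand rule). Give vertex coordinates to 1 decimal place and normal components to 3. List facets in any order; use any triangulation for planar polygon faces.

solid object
 facet normal -0.633 -0.589 0.503
  outer loop
   vertex 0.9 3.1 2.5
   vertex 0.8 1.5 0.5
   vertex 3.9 0.3 3.0
  endloop
 endfacet
 facet normal -0.941 0.285 -0.181
  outer loop
   vertex 1.3 2.9 0.1
   vertex 0.8 1.5 0.5
   vertex 0.9 3.1 2.5
  endloop
 endfacet
 facet normal 0.435 -0.473 -0.766
  outer loop
   vertex 3.3 2.5 1.3
   vertex 3.9 0.3 3.0
   vertex 0.8 1.5 0.5
  endloop
 endfacet
 facet normal 0.417 -0.384 -0.824
  outer loop
   vertex 3.3 2.5 1.3
   vertex 0.8 1.5 0.5
   vertex 1.3 2.9 0.1
  endloop
 endfacet
 facet normal 0.470 0.616 0.632
  outer loop
   vertex 3.3 2.5 1.3
   vertex 0.9 3.1 2.5
   vertex 3.9 0.3 3.0
  endloop
 endfacet
 facet normal 0.221 0.974 -0.044
  outer loop
   vertex 3.3 2.5 1.3
   vertex 1.3 2.9 0.1
   vertex 0.9 3.1 2.5
  endloop
 endfacet
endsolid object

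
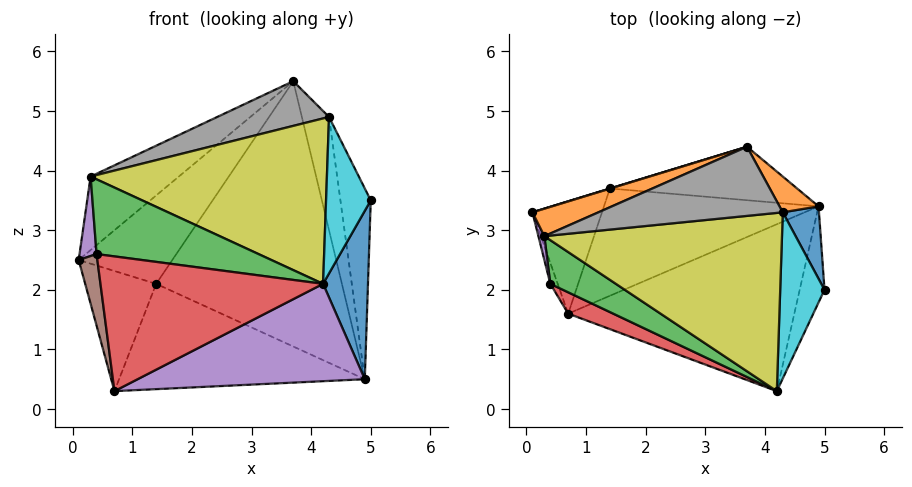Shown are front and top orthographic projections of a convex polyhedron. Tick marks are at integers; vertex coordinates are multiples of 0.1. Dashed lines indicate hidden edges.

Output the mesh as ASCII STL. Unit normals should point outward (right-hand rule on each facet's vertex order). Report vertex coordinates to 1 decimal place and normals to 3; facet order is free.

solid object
 facet normal 0.938 -0.300 -0.171
  outer loop
   vertex 4.9 3.4 0.5
   vertex 5.0 2.0 3.5
   vertex 4.2 0.3 2.1
  endloop
 endfacet
 facet normal -0.500 0.811 0.303
  outer loop
   vertex 0.3 2.9 3.9
   vertex 3.7 4.4 5.5
   vertex 0.1 3.3 2.5
  endloop
 endfacet
 facet normal -0.294 0.956 0.002
  outer loop
   vertex 1.4 3.7 2.1
   vertex 0.1 3.3 2.5
   vertex 3.7 4.4 5.5
  endloop
 endfacet
 facet normal -0.006 0.980 -0.198
  outer loop
   vertex 1.4 3.7 2.1
   vertex 3.7 4.4 5.5
   vertex 4.9 3.4 0.5
  endloop
 endfacet
 facet normal 0.249 -0.488 -0.837
  outer loop
   vertex 0.7 1.6 0.3
   vertex 4.9 3.4 0.5
   vertex 4.2 0.3 2.1
  endloop
 endfacet
 facet normal -0.399 0.670 -0.626
  outer loop
   vertex 0.7 1.6 0.3
   vertex 0.1 3.3 2.5
   vertex 1.4 3.7 2.1
  endloop
 endfacet
 facet normal -0.257 0.677 -0.690
  outer loop
   vertex 0.7 1.6 0.3
   vertex 1.4 3.7 2.1
   vertex 4.9 3.4 0.5
  endloop
 endfacet
 facet normal -0.154 -0.536 0.830
  outer loop
   vertex 4.3 3.3 4.9
   vertex 3.7 4.4 5.5
   vertex 0.3 2.9 3.9
  endloop
 endfacet
 facet normal -0.114 -0.676 0.728
  outer loop
   vertex 4.3 3.3 4.9
   vertex 0.3 2.9 3.9
   vertex 4.2 0.3 2.1
  endloop
 endfacet
 facet normal 0.180 -0.674 0.716
  outer loop
   vertex 4.3 3.3 4.9
   vertex 4.2 0.3 2.1
   vertex 5.0 2.0 3.5
  endloop
 endfacet
 facet normal 0.926 0.354 0.134
  outer loop
   vertex 4.3 3.3 4.9
   vertex 5.0 2.0 3.5
   vertex 4.9 3.4 0.5
  endloop
 endfacet
 facet normal 0.899 0.418 0.132
  outer loop
   vertex 4.3 3.3 4.9
   vertex 4.9 3.4 0.5
   vertex 3.7 4.4 5.5
  endloop
 endfacet
 facet normal -0.324 -0.817 0.478
  outer loop
   vertex 0.4 2.1 2.6
   vertex 4.2 0.3 2.1
   vertex 0.3 2.9 3.9
  endloop
 endfacet
 facet normal -0.408 -0.902 0.143
  outer loop
   vertex 0.4 2.1 2.6
   vertex 0.7 1.6 0.3
   vertex 4.2 0.3 2.1
  endloop
 endfacet
 facet normal -0.969 -0.236 0.071
  outer loop
   vertex 0.4 2.1 2.6
   vertex 0.3 2.9 3.9
   vertex 0.1 3.3 2.5
  endloop
 endfacet
 facet normal -0.966 -0.248 -0.072
  outer loop
   vertex 0.4 2.1 2.6
   vertex 0.1 3.3 2.5
   vertex 0.7 1.6 0.3
  endloop
 endfacet
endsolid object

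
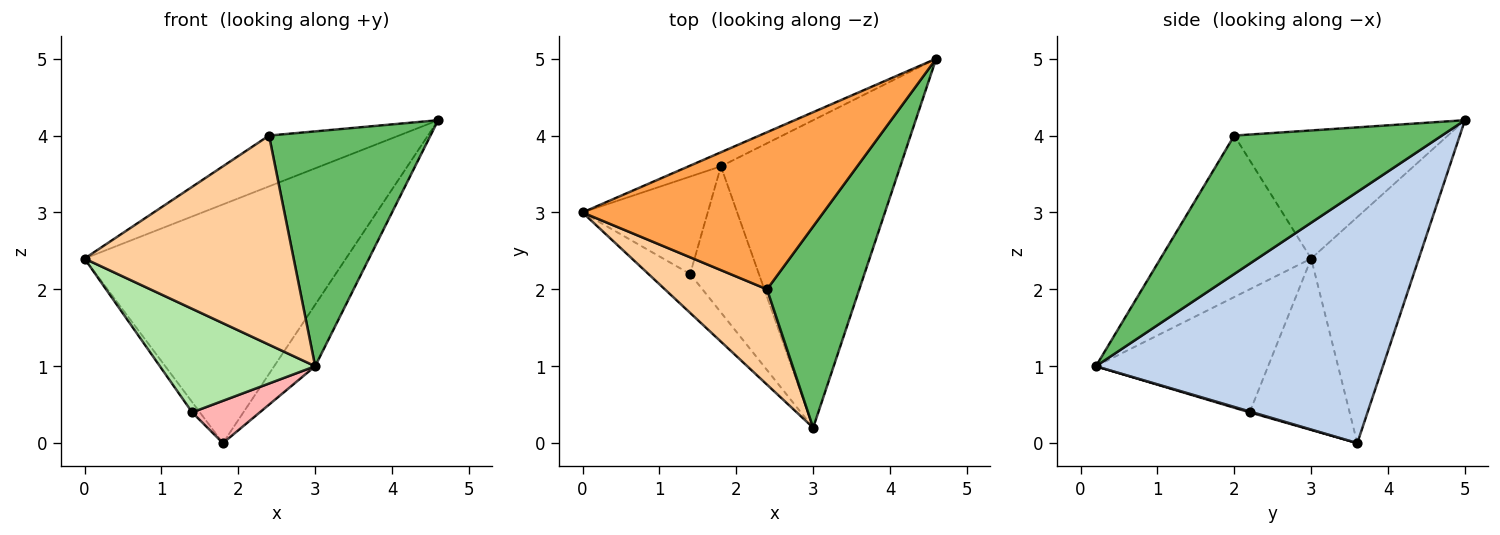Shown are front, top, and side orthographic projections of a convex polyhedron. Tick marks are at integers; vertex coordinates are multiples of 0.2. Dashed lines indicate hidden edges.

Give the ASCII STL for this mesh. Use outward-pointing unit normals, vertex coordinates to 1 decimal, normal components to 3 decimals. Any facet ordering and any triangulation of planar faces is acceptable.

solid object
 facet normal -0.380 0.923 -0.054
  outer loop
   vertex 1.8 3.6 0.0
   vertex 0.0 3.0 2.4
   vertex 4.6 5.0 4.2
  endloop
 endfacet
 facet normal 0.808 0.115 -0.577
  outer loop
   vertex 1.8 3.6 0.0
   vertex 4.6 5.0 4.2
   vertex 3.0 0.2 1.0
  endloop
 endfacet
 facet normal -0.452 0.275 0.849
  outer loop
   vertex 2.4 2.0 4.0
   vertex 4.6 5.0 4.2
   vertex 0.0 3.0 2.4
  endloop
 endfacet
 facet normal -0.548 -0.761 0.347
  outer loop
   vertex 2.4 2.0 4.0
   vertex 0.0 3.0 2.4
   vertex 3.0 0.2 1.0
  endloop
 endfacet
 facet normal 0.699 -0.543 0.466
  outer loop
   vertex 2.4 2.0 4.0
   vertex 3.0 0.2 1.0
   vertex 4.6 5.0 4.2
  endloop
 endfacet
 facet normal -0.720 -0.649 -0.244
  outer loop
   vertex 1.4 2.2 0.4
   vertex 3.0 0.2 1.0
   vertex 0.0 3.0 2.4
  endloop
 endfacet
 facet normal -0.806 0.062 -0.589
  outer loop
   vertex 1.4 2.2 0.4
   vertex 0.0 3.0 2.4
   vertex 1.8 3.6 0.0
  endloop
 endfacet
 facet normal 0.013 -0.278 -0.960
  outer loop
   vertex 1.4 2.2 0.4
   vertex 1.8 3.6 0.0
   vertex 3.0 0.2 1.0
  endloop
 endfacet
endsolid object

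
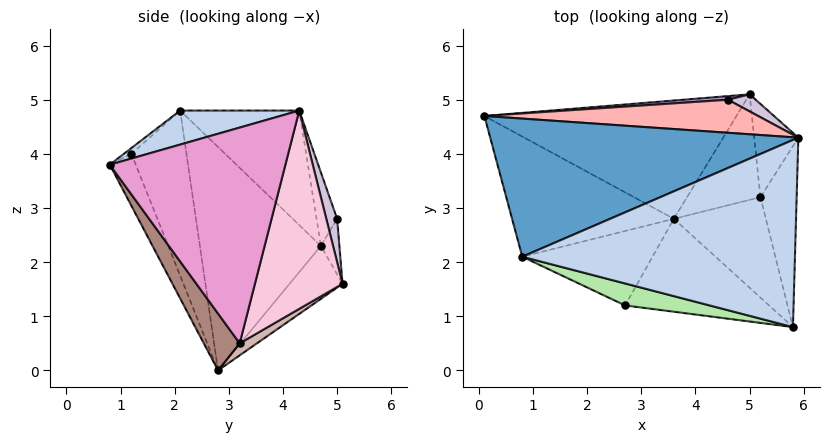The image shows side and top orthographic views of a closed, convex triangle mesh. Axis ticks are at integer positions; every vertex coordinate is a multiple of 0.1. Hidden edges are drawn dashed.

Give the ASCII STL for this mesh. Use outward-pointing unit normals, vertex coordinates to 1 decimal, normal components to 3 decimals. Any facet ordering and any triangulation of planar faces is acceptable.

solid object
 facet normal -0.271 0.628 0.729
  outer loop
   vertex 0.8 2.1 4.8
   vertex 5.9 4.3 4.8
   vertex 0.1 4.7 2.3
  endloop
 endfacet
 facet normal 0.119 -0.276 0.954
  outer loop
   vertex 0.8 2.1 4.8
   vertex 5.8 0.8 3.8
   vertex 5.9 4.3 4.8
  endloop
 endfacet
 facet normal -0.638 -0.616 -0.462
  outer loop
   vertex 0.8 2.1 4.8
   vertex 0.1 4.7 2.3
   vertex 3.6 2.8 0.0
  endloop
 endfacet
 facet normal -0.160 0.628 -0.762
  outer loop
   vertex 5.0 5.1 1.6
   vertex 3.6 2.8 0.0
   vertex 0.1 4.7 2.3
  endloop
 endfacet
 facet normal -0.143 -0.908 -0.395
  outer loop
   vertex 2.7 1.2 4.0
   vertex 3.6 2.8 0.0
   vertex 5.8 0.8 3.8
  endloop
 endfacet
 facet normal -0.048 -0.718 0.694
  outer loop
   vertex 2.7 1.2 4.0
   vertex 5.8 0.8 3.8
   vertex 0.8 2.1 4.8
  endloop
 endfacet
 facet normal -0.526 -0.742 -0.415
  outer loop
   vertex 2.7 1.2 4.0
   vertex 0.8 2.1 4.8
   vertex 3.6 2.8 0.0
  endloop
 endfacet
 facet normal -0.104 0.916 0.388
  outer loop
   vertex 4.6 5.0 2.8
   vertex 0.1 4.7 2.3
   vertex 5.9 4.3 4.8
  endloop
 endfacet
 facet normal -0.073 0.996 0.059
  outer loop
   vertex 4.6 5.0 2.8
   vertex 5.0 5.1 1.6
   vertex 0.1 4.7 2.3
  endloop
 endfacet
 facet normal 0.258 0.952 0.165
  outer loop
   vertex 4.6 5.0 2.8
   vertex 5.9 4.3 4.8
   vertex 5.0 5.1 1.6
  endloop
 endfacet
 facet normal 0.365 -0.720 -0.590
  outer loop
   vertex 5.2 3.2 0.5
   vertex 5.8 0.8 3.8
   vertex 3.6 2.8 0.0
  endloop
 endfacet
 facet normal 0.139 0.507 -0.851
  outer loop
   vertex 5.2 3.2 0.5
   vertex 3.6 2.8 0.0
   vertex 5.0 5.1 1.6
  endloop
 endfacet
 facet normal 0.986 0.019 -0.165
  outer loop
   vertex 5.2 3.2 0.5
   vertex 5.9 4.3 4.8
   vertex 5.8 0.8 3.8
  endloop
 endfacet
 facet normal 0.952 0.223 -0.212
  outer loop
   vertex 5.2 3.2 0.5
   vertex 5.0 5.1 1.6
   vertex 5.9 4.3 4.8
  endloop
 endfacet
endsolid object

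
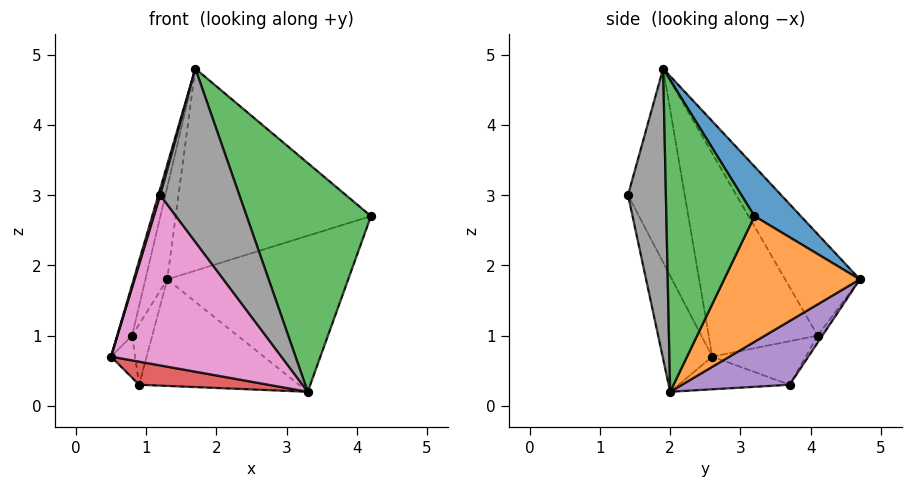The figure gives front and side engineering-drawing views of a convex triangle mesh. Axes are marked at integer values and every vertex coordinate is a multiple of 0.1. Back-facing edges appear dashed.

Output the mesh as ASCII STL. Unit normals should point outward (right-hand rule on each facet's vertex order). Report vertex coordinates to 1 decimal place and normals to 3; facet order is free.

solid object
 facet normal 0.174 0.731 0.659
  outer loop
   vertex 1.7 1.9 4.8
   vertex 4.2 3.2 2.7
   vertex 1.3 4.7 1.8
  endloop
 endfacet
 facet normal 0.514 0.686 -0.514
  outer loop
   vertex 3.3 2.0 0.2
   vertex 1.3 4.7 1.8
   vertex 4.2 3.2 2.7
  endloop
 endfacet
 facet normal 0.569 -0.802 0.180
  outer loop
   vertex 3.3 2.0 0.2
   vertex 4.2 3.2 2.7
   vertex 1.7 1.9 4.8
  endloop
 endfacet
 facet normal -0.224 -0.260 -0.939
  outer loop
   vertex 0.9 3.7 0.3
   vertex 3.3 2.0 0.2
   vertex 0.5 2.6 0.7
  endloop
 endfacet
 facet normal 0.457 0.679 -0.575
  outer loop
   vertex 0.9 3.7 0.3
   vertex 1.3 4.7 1.8
   vertex 3.3 2.0 0.2
  endloop
 endfacet
 facet normal -0.961 -0.032 0.276
  outer loop
   vertex 1.2 1.4 3.0
   vertex 1.7 1.9 4.8
   vertex 0.5 2.6 0.7
  endloop
 endfacet
 facet normal -0.259 -0.886 -0.384
  outer loop
   vertex 1.2 1.4 3.0
   vertex 0.5 2.6 0.7
   vertex 3.3 2.0 0.2
  endloop
 endfacet
 facet normal 0.428 -0.894 0.129
  outer loop
   vertex 1.2 1.4 3.0
   vertex 3.3 2.0 0.2
   vertex 1.7 1.9 4.8
  endloop
 endfacet
 facet normal -0.932 0.241 -0.271
  outer loop
   vertex 0.8 4.1 1.0
   vertex 0.9 3.7 0.3
   vertex 0.5 2.6 0.7
  endloop
 endfacet
 facet normal -0.195 0.839 -0.507
  outer loop
   vertex 0.8 4.1 1.0
   vertex 1.3 4.7 1.8
   vertex 0.9 3.7 0.3
  endloop
 endfacet
 facet normal -0.946 0.129 0.299
  outer loop
   vertex 0.8 4.1 1.0
   vertex 0.5 2.6 0.7
   vertex 1.7 1.9 4.8
  endloop
 endfacet
 facet normal -0.894 0.261 0.363
  outer loop
   vertex 0.8 4.1 1.0
   vertex 1.7 1.9 4.8
   vertex 1.3 4.7 1.8
  endloop
 endfacet
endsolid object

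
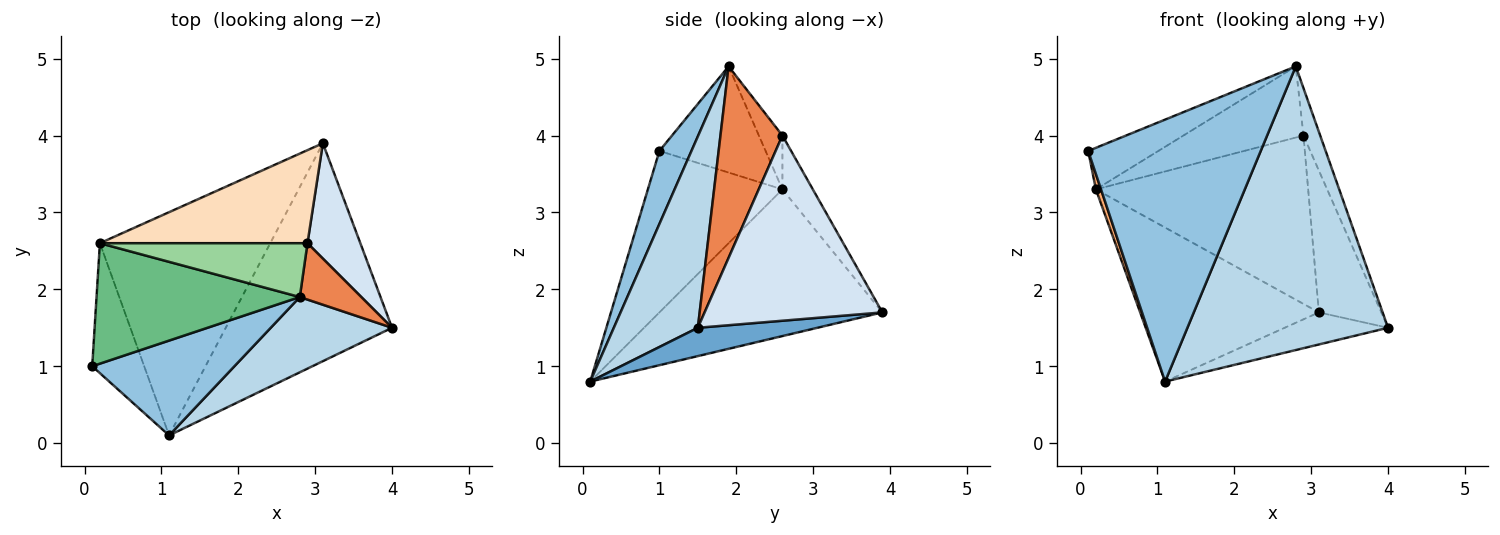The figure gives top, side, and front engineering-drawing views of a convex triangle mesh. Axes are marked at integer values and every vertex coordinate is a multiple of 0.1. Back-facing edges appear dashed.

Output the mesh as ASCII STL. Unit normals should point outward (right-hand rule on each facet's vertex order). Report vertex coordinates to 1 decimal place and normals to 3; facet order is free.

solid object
 facet normal 0.166 0.144 -0.976
  outer loop
   vertex 1.1 0.1 0.8
   vertex 3.1 3.9 1.7
   vertex 4.0 1.5 1.5
  endloop
 endfacet
 facet normal 0.172 -0.926 0.335
  outer loop
   vertex 1.1 0.1 0.8
   vertex 2.8 1.9 4.9
   vertex 0.1 1.0 3.8
  endloop
 endfacet
 facet normal 0.375 -0.896 0.238
  outer loop
   vertex 1.1 0.1 0.8
   vertex 4.0 1.5 1.5
   vertex 2.8 1.9 4.9
  endloop
 endfacet
 facet normal 0.911 0.320 0.260
  outer loop
   vertex 2.9 2.6 4.0
   vertex 4.0 1.5 1.5
   vertex 3.1 3.9 1.7
  endloop
 endfacet
 facet normal 0.922 0.249 0.296
  outer loop
   vertex 2.9 2.6 4.0
   vertex 2.8 1.9 4.9
   vertex 4.0 1.5 1.5
  endloop
 endfacet
 facet normal -0.951 -0.036 -0.306
  outer loop
   vertex 0.2 2.6 3.3
   vertex 1.1 0.1 0.8
   vertex 0.1 1.0 3.8
  endloop
 endfacet
 facet normal -0.578 0.463 -0.672
  outer loop
   vertex 0.2 2.6 3.3
   vertex 3.1 3.9 1.7
   vertex 1.1 0.1 0.8
  endloop
 endfacet
 facet normal -0.124 0.868 0.480
  outer loop
   vertex 0.2 2.6 3.3
   vertex 2.9 2.6 4.0
   vertex 3.1 3.9 1.7
  endloop
 endfacet
 facet normal -0.443 0.293 0.848
  outer loop
   vertex 0.2 2.6 3.3
   vertex 0.1 1.0 3.8
   vertex 2.8 1.9 4.9
  endloop
 endfacet
 facet normal -0.154 0.788 0.596
  outer loop
   vertex 0.2 2.6 3.3
   vertex 2.8 1.9 4.9
   vertex 2.9 2.6 4.0
  endloop
 endfacet
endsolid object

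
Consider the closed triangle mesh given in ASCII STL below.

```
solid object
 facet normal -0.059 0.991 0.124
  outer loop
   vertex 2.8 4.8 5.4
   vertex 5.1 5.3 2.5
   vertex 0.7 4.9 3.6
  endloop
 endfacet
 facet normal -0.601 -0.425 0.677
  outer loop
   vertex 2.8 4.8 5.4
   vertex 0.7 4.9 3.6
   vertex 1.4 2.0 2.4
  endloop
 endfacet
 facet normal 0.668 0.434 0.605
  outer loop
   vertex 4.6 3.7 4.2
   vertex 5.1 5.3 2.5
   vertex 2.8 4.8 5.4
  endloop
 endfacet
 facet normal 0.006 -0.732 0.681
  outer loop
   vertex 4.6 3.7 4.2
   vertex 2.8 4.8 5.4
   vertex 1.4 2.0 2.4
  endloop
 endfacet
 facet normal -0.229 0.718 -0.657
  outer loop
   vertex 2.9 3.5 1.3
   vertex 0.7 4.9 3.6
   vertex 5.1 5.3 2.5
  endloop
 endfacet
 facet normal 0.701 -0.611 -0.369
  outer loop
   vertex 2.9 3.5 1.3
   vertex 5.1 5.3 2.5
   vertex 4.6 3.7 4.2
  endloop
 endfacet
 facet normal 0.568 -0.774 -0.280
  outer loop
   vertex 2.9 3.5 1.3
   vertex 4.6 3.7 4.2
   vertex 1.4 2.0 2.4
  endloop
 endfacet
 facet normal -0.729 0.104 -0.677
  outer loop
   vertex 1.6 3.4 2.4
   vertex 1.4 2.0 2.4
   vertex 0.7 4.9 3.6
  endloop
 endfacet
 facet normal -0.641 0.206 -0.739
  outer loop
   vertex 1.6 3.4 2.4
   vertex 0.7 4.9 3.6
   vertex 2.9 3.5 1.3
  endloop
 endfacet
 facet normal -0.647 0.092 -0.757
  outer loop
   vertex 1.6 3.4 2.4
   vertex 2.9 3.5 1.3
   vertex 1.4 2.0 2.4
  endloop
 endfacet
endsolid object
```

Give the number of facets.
10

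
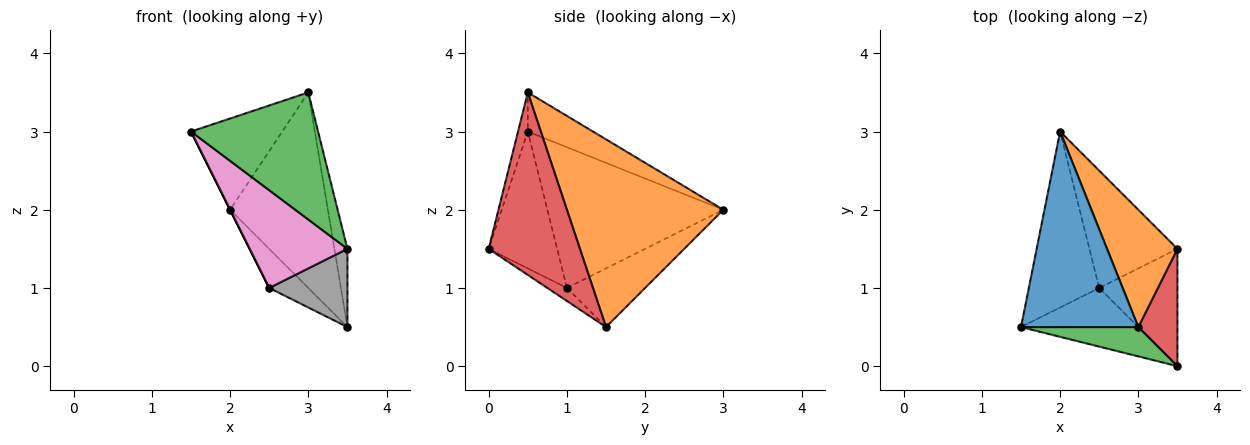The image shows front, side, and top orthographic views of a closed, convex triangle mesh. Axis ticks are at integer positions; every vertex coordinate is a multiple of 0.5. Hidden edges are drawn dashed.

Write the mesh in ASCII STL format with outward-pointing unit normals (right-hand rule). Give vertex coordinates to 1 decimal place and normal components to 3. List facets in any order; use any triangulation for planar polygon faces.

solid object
 facet normal -0.289 0.405 0.867
  outer loop
   vertex 3.0 0.5 3.5
   vertex 2.0 3.0 2.0
   vertex 1.5 0.5 3.0
  endloop
 endfacet
 facet normal 0.808 0.505 0.303
  outer loop
   vertex 3.0 0.5 3.5
   vertex 3.5 1.5 0.5
   vertex 2.0 3.0 2.0
  endloop
 endfacet
 facet normal -0.075 -0.972 0.224
  outer loop
   vertex 3.5 0.0 1.5
   vertex 3.0 0.5 3.5
   vertex 1.5 0.5 3.0
  endloop
 endfacet
 facet normal 0.968 0.138 0.208
  outer loop
   vertex 3.5 0.0 1.5
   vertex 3.5 1.5 0.5
   vertex 3.0 0.5 3.5
  endloop
 endfacet
 facet normal -0.894 0.000 -0.447
  outer loop
   vertex 2.5 1.0 1.0
   vertex 1.5 0.5 3.0
   vertex 2.0 3.0 2.0
  endloop
 endfacet
 facet normal -0.535 0.267 -0.802
  outer loop
   vertex 2.5 1.0 1.0
   vertex 2.0 3.0 2.0
   vertex 3.5 1.5 0.5
  endloop
 endfacet
 facet normal -0.515 -0.735 -0.441
  outer loop
   vertex 2.5 1.0 1.0
   vertex 3.5 0.0 1.5
   vertex 1.5 0.5 3.0
  endloop
 endfacet
 facet normal -0.137 -0.549 -0.824
  outer loop
   vertex 2.5 1.0 1.0
   vertex 3.5 1.5 0.5
   vertex 3.5 0.0 1.5
  endloop
 endfacet
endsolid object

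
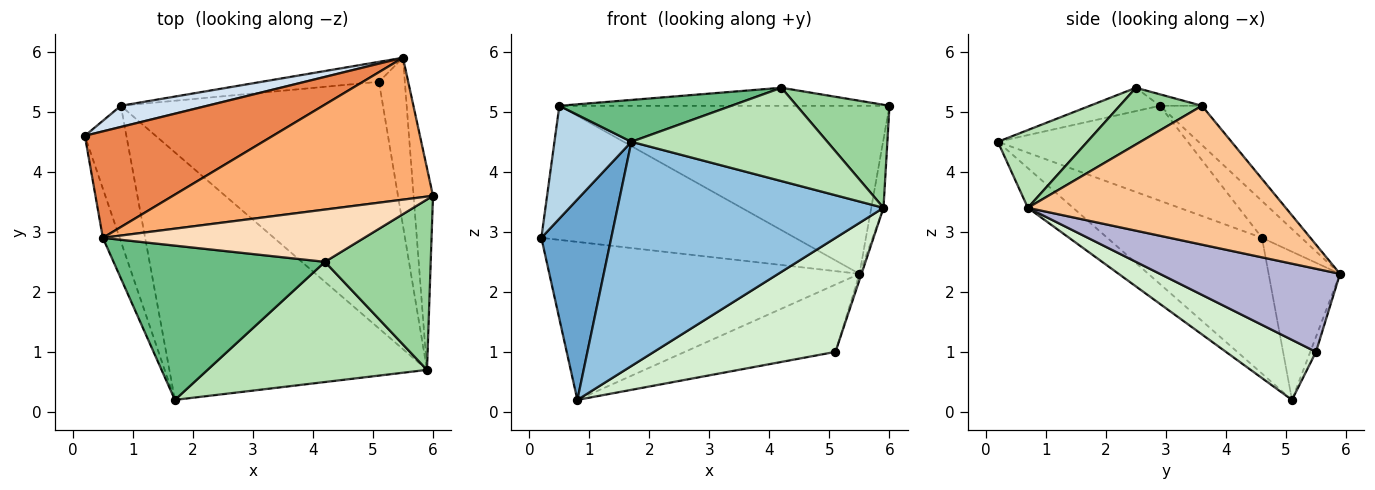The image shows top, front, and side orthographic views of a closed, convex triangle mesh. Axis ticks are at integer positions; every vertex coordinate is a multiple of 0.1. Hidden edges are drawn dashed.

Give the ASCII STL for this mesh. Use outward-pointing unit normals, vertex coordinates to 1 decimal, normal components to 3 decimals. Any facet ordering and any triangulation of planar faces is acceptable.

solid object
 facet normal -0.878 -0.397 -0.269
  outer loop
   vertex 0.8 5.1 0.2
   vertex 1.7 0.2 4.5
   vertex 0.2 4.6 2.9
  endloop
 endfacet
 facet normal -0.113 -0.667 -0.736
  outer loop
   vertex 5.9 0.7 3.4
   vertex 1.7 0.2 4.5
   vertex 0.8 5.1 0.2
  endloop
 endfacet
 facet normal -0.915 -0.371 -0.162
  outer loop
   vertex 0.5 2.9 5.1
   vertex 0.2 4.6 2.9
   vertex 1.7 0.2 4.5
  endloop
 endfacet
 facet normal -0.222 0.966 0.130
  outer loop
   vertex 5.5 5.9 2.3
   vertex 0.8 5.1 0.2
   vertex 0.2 4.6 2.9
  endloop
 endfacet
 facet normal -0.121 0.777 0.617
  outer loop
   vertex 5.5 5.9 2.3
   vertex 0.2 4.6 2.9
   vertex 0.5 2.9 5.1
  endloop
 endfacet
 facet normal -0.097 0.761 0.642
  outer loop
   vertex 5.5 5.9 2.3
   vertex 0.5 2.9 5.1
   vertex 6.0 3.6 5.1
  endloop
 endfacet
 facet normal 0.989 0.047 -0.138
  outer loop
   vertex 5.5 5.9 2.3
   vertex 6.0 3.6 5.1
   vertex 5.9 0.7 3.4
  endloop
 endfacet
 facet normal -0.041 0.325 0.945
  outer loop
   vertex 4.2 2.5 5.4
   vertex 6.0 3.6 5.1
   vertex 0.5 2.9 5.1
  endloop
 endfacet
 facet normal -0.106 -0.260 0.960
  outer loop
   vertex 4.2 2.5 5.4
   vertex 0.5 2.9 5.1
   vertex 1.7 0.2 4.5
  endloop
 endfacet
 facet normal 0.417 -0.470 0.778
  outer loop
   vertex 4.2 2.5 5.4
   vertex 5.9 0.7 3.4
   vertex 6.0 3.6 5.1
  endloop
 endfacet
 facet normal 0.270 -0.591 0.761
  outer loop
   vertex 4.2 2.5 5.4
   vertex 1.7 0.2 4.5
   vertex 5.9 0.7 3.4
  endloop
 endfacet
 facet normal 0.204 -0.410 -0.889
  outer loop
   vertex 5.1 5.5 1.0
   vertex 5.9 0.7 3.4
   vertex 0.8 5.1 0.2
  endloop
 endfacet
 facet normal -0.036 0.958 -0.284
  outer loop
   vertex 5.1 5.5 1.0
   vertex 0.8 5.1 0.2
   vertex 5.5 5.9 2.3
  endloop
 endfacet
 facet normal 0.955 0.011 -0.297
  outer loop
   vertex 5.1 5.5 1.0
   vertex 5.5 5.9 2.3
   vertex 5.9 0.7 3.4
  endloop
 endfacet
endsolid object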